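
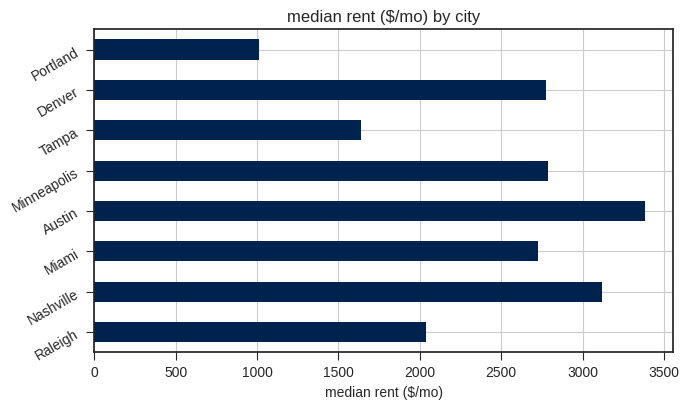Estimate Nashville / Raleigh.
≈ 1.5×

Nashville ≈ 3000, Raleigh ≈ 2000; 3000/2000 ≈ 1.5.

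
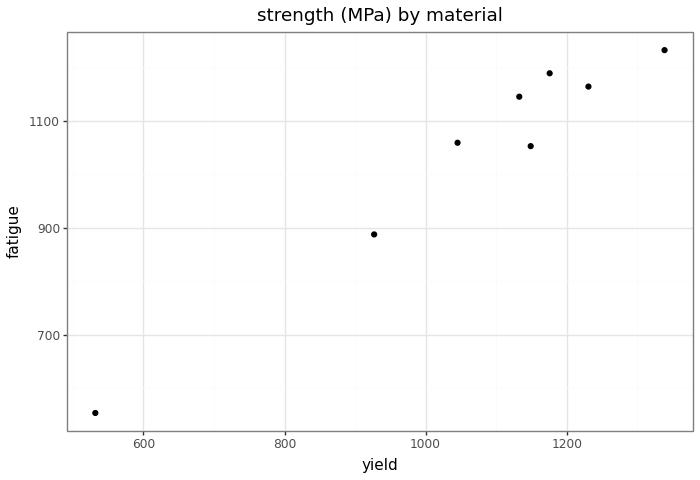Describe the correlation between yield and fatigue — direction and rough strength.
Points are positively correlated; strong (|r| ≈ 1.0).

positive, strong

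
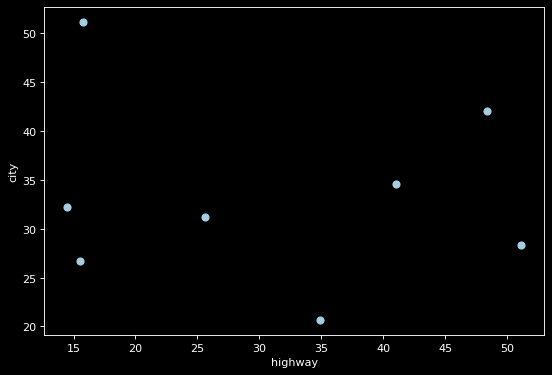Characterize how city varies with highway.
Points are roughly uncorrelated; weak (|r| ≈ 0.1).

no clear correlation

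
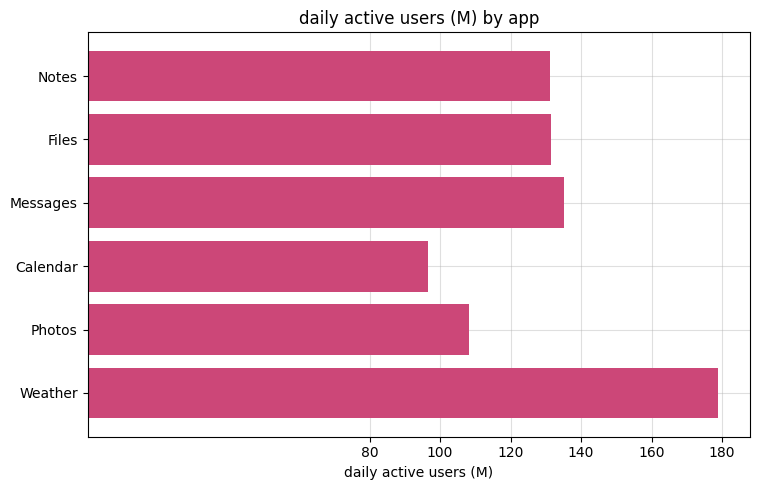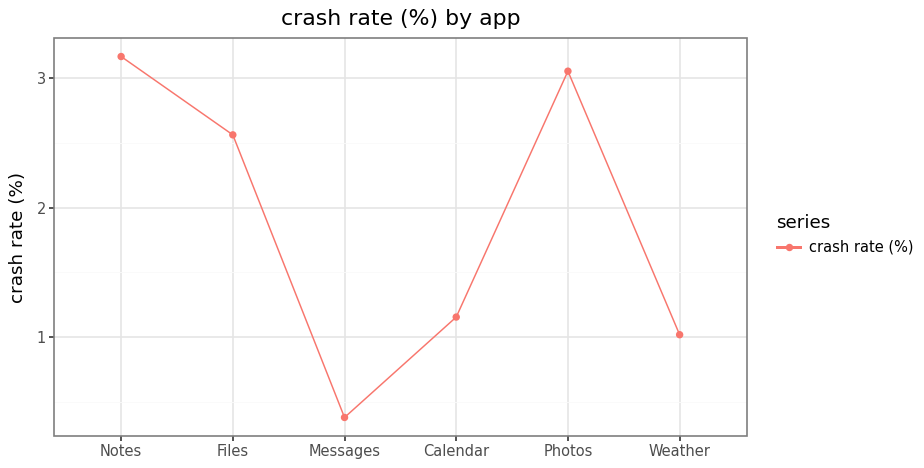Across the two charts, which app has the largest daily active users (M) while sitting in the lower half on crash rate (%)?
Chart 2 median crash rate (%) ≈ 2; below-median apps: Messages, Calendar, Weather. Among those, Weather has the highest daily active users (M) (≈ 180).

Weather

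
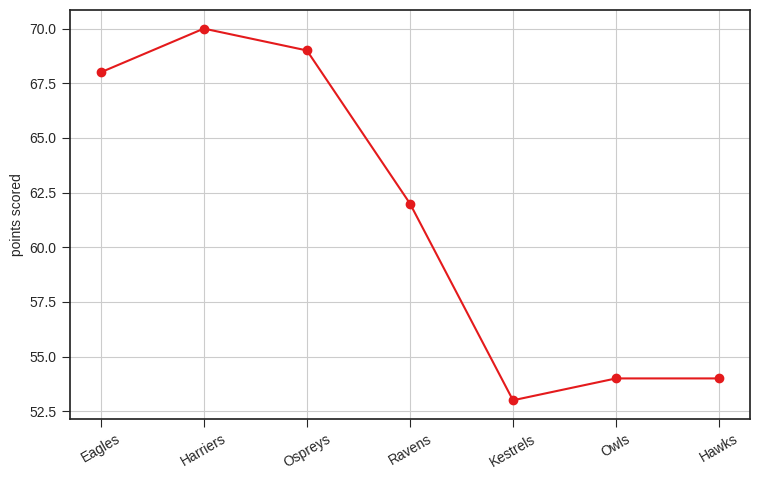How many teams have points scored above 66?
3

Above 66: Eagles, Harriers, Ospreys.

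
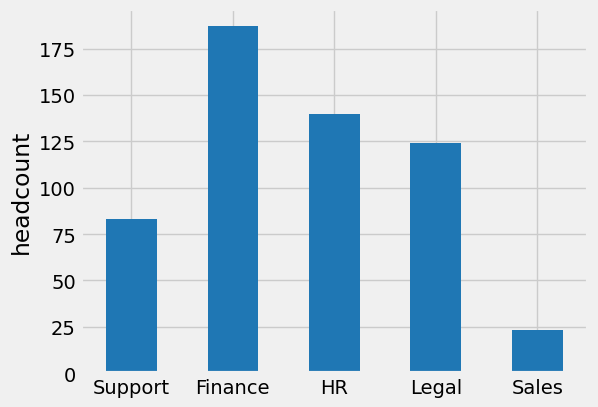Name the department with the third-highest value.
Top 4: Finance ≈ 180, HR ≈ 140, Legal ≈ 120, Support ≈ 80.

Legal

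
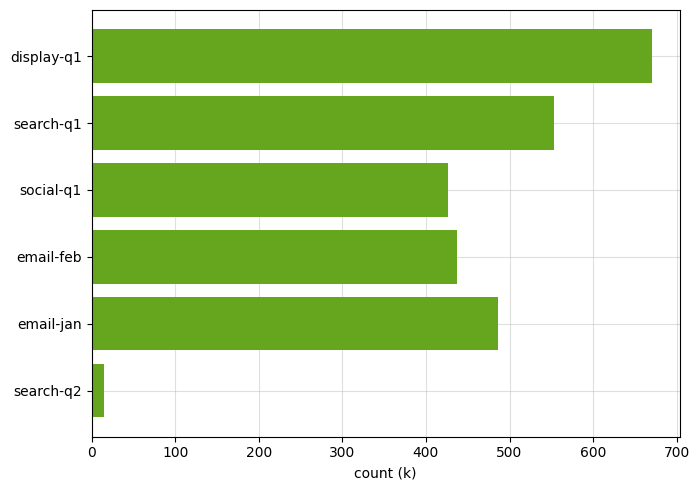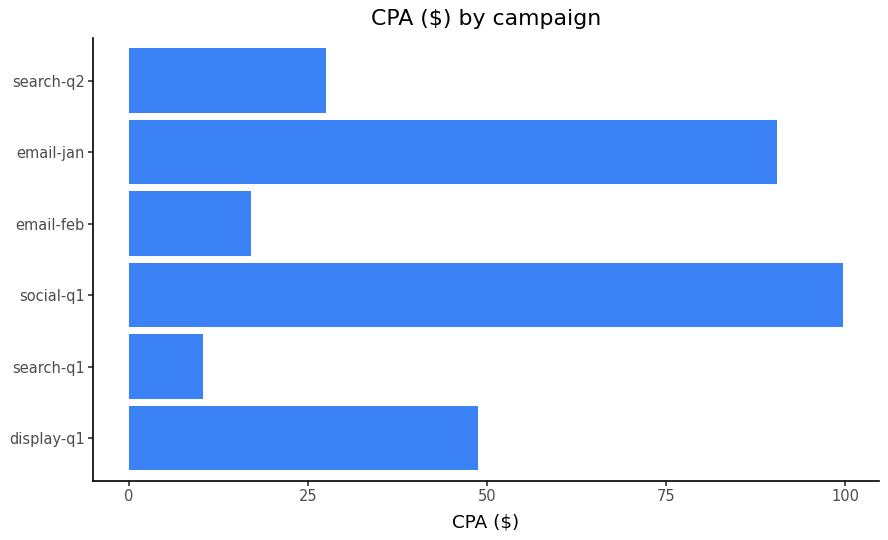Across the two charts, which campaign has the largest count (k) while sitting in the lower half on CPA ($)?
Chart 2 median CPA ($) ≈ 40; below-median campaigns: search-q1, email-feb, search-q2. Among those, search-q1 has the highest count (k) (≈ 600).

search-q1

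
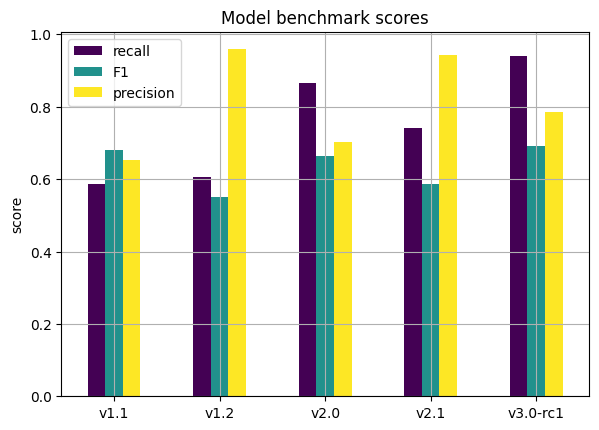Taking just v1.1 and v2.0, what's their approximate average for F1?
(0.7 + 0.7) / 2 ≈ 0.7.

≈ 0.7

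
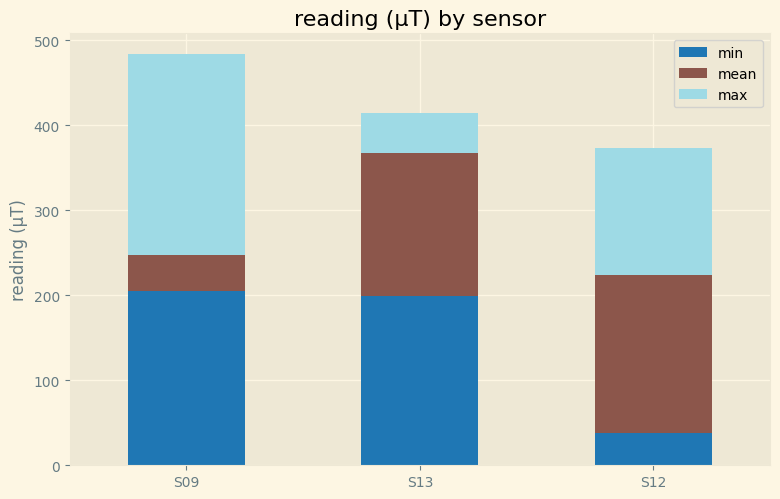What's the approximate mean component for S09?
mean top ≈ 250, bottom ≈ 200; segment ≈ 50.

≈ 50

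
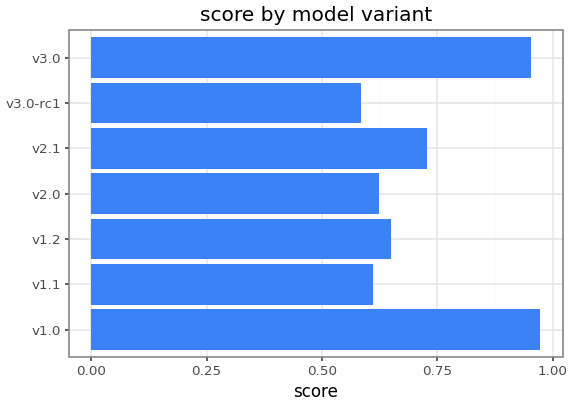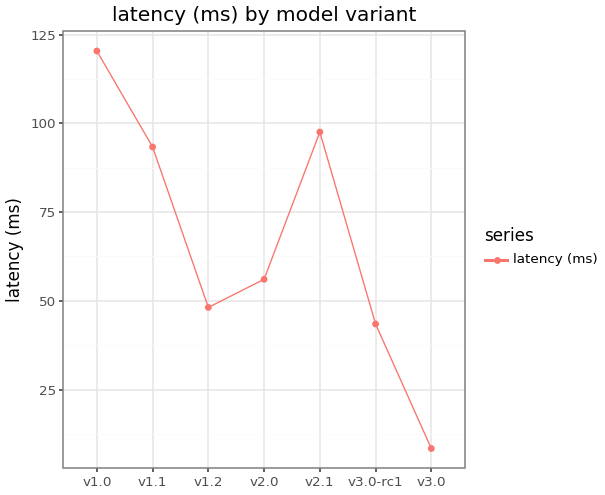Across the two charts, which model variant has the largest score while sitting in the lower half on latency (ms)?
v3.0

Chart 2 median latency (ms) ≈ 60; below-median model variants: v1.2, v3.0-rc1, v3.0. Among those, v3.0 has the highest score (≈ 1).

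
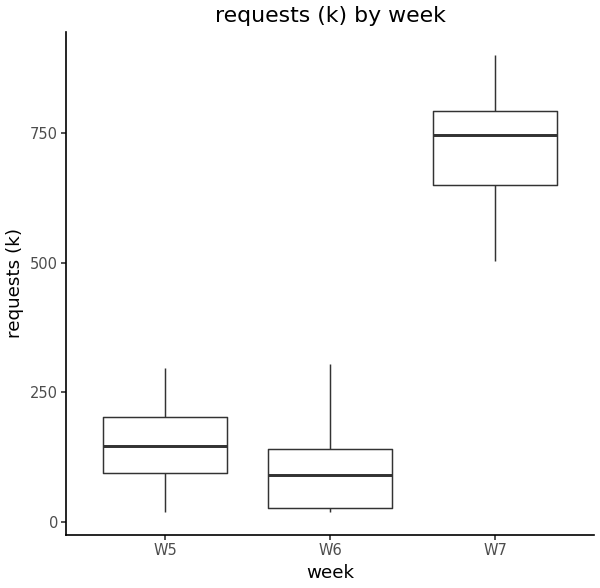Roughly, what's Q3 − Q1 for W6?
≈ 100

Q3 ≈ 100, Q1 ≈ 0; IQR ≈ 100.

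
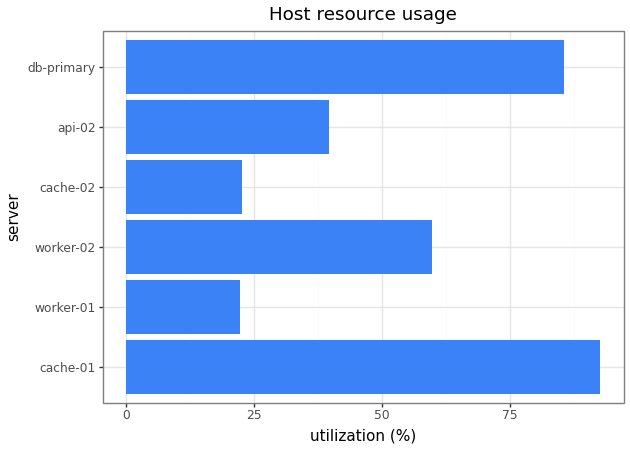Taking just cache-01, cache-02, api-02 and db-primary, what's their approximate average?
≈ 60

(90 + 20 + 40 + 90) / 4 ≈ 60.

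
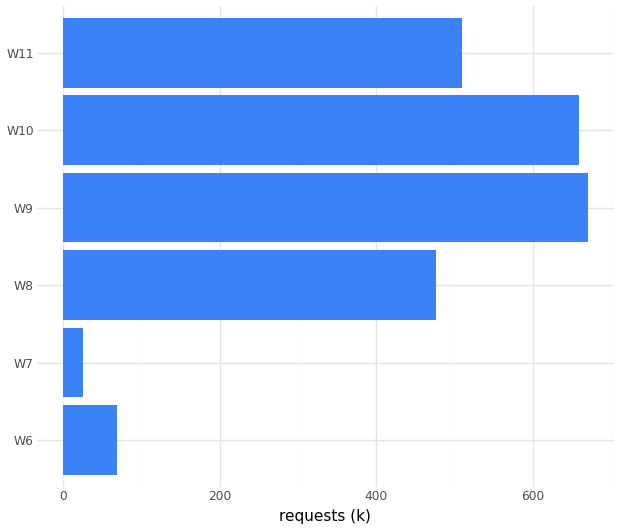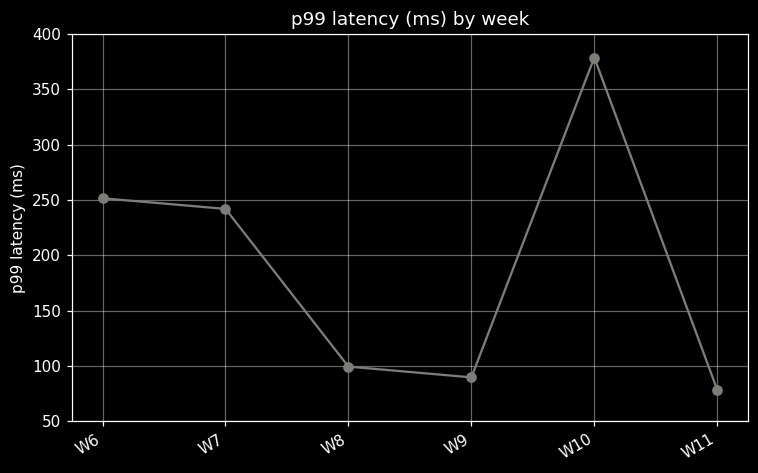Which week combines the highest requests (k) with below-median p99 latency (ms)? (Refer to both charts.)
Chart 2 median p99 latency (ms) ≈ 150; below-median weeks: W8, W9, W11. Among those, W9 has the highest requests (k) (≈ 700).

W9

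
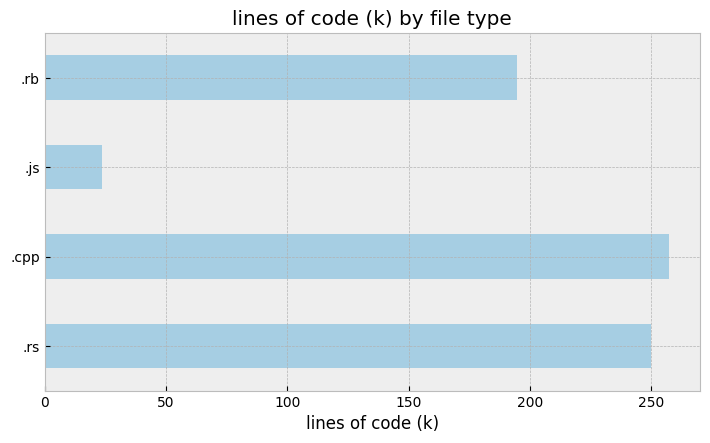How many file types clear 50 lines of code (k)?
3

Above 50: .rs, .cpp, .rb.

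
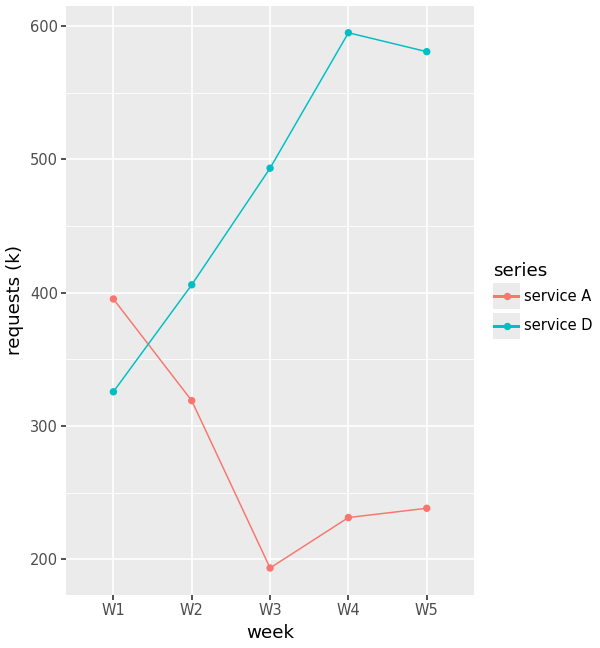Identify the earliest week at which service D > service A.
W1: service D ≈ 350 vs service A ≈ 400 (not yet); W2: service D ≈ 400 vs service A ≈ 300 (first crossover).

W2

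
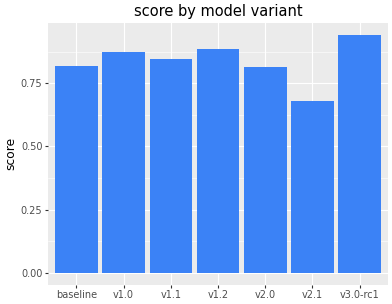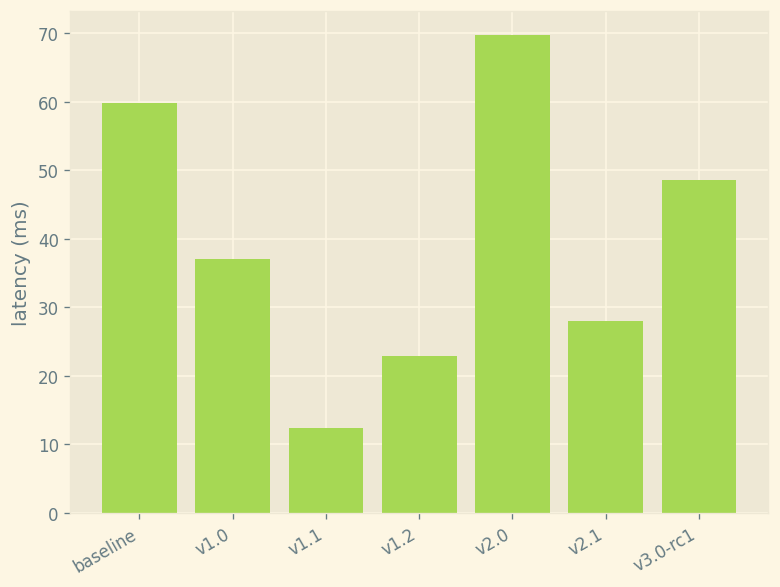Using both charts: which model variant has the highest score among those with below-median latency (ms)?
v1.2

Chart 2 median latency (ms) ≈ 40; below-median model variants: v1.1, v1.2, v2.1. Among those, v1.2 has the highest score (≈ 0.9).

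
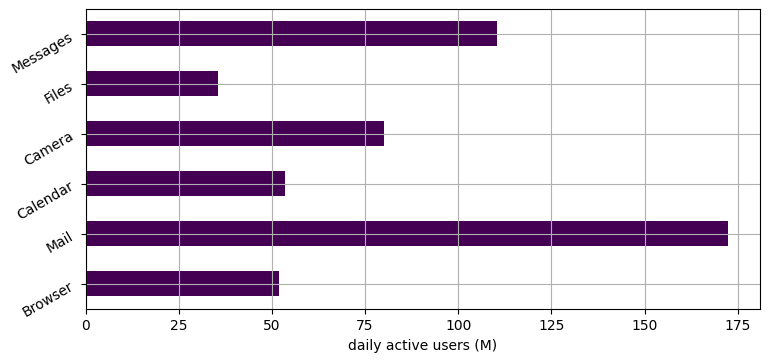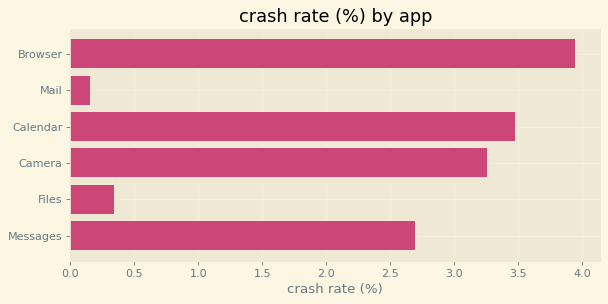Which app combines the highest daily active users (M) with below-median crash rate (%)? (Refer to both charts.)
Mail

Chart 2 median crash rate (%) ≈ 3; below-median apps: Mail, Files, Messages. Among those, Mail has the highest daily active users (M) (≈ 180).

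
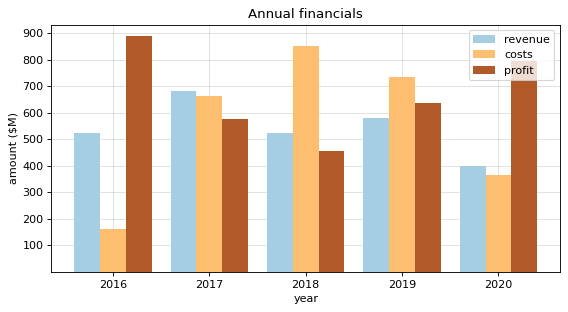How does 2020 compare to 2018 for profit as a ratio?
2020 ≈ 800, 2018 ≈ 500; 800/500 ≈ 1.6.

≈ 1.6×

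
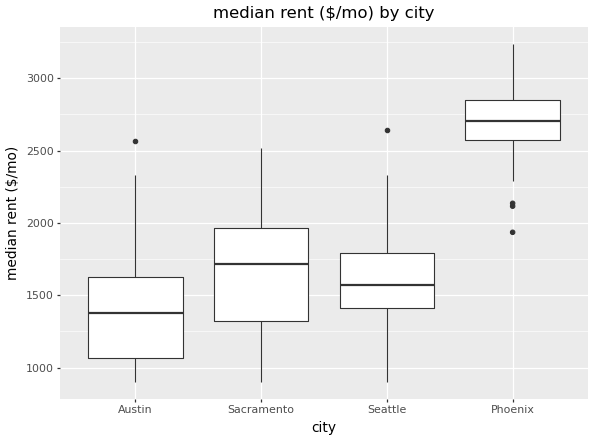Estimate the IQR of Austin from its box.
≈ 600

Q3 ≈ 1600, Q1 ≈ 1000; IQR ≈ 600.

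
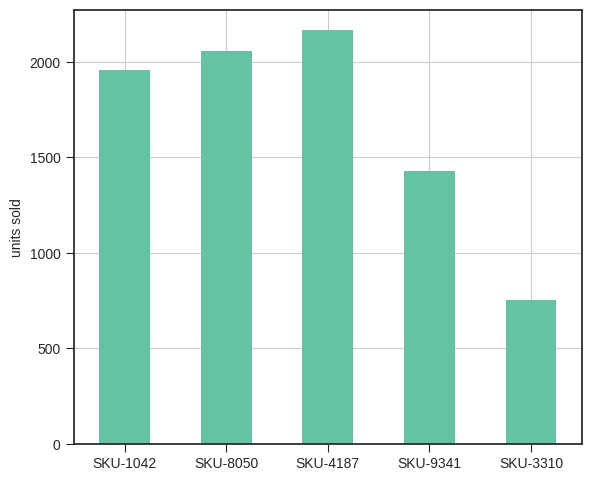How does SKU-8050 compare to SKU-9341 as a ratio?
≈ 1.43×

SKU-8050 ≈ 2000, SKU-9341 ≈ 1400; 2000/1400 ≈ 1.43.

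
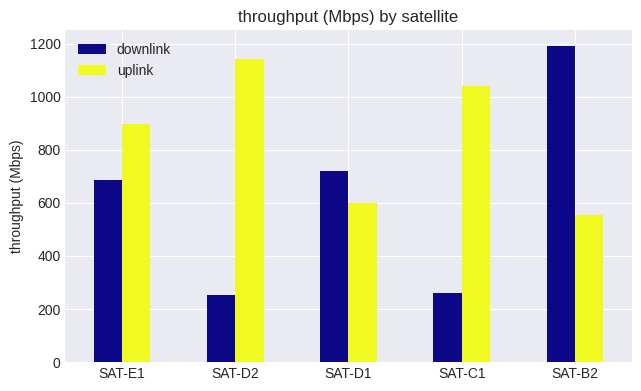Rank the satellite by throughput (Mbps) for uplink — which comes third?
SAT-E1

Top 4 for uplink: SAT-D2 ≈ 1100, SAT-C1 ≈ 1000, SAT-E1 ≈ 900, SAT-D1 ≈ 600.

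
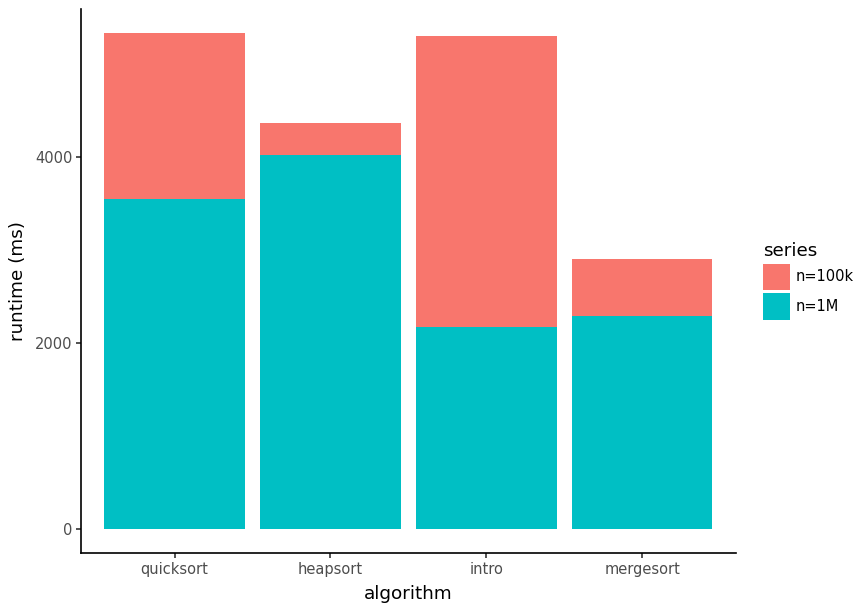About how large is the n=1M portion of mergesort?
n=1M top ≈ 2500, bottom ≈ 0; segment ≈ 2500.

≈ 2500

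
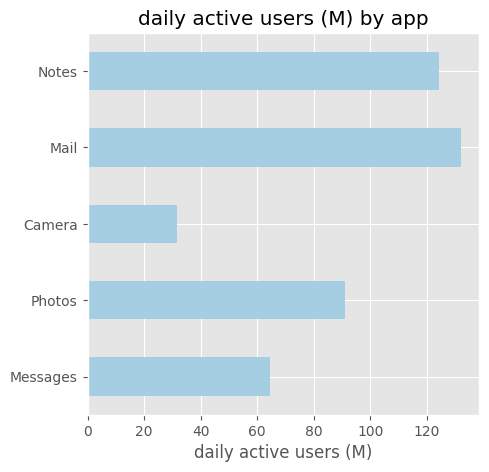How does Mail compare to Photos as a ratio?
Mail ≈ 140, Photos ≈ 100; 140/100 ≈ 1.4.

≈ 1.4×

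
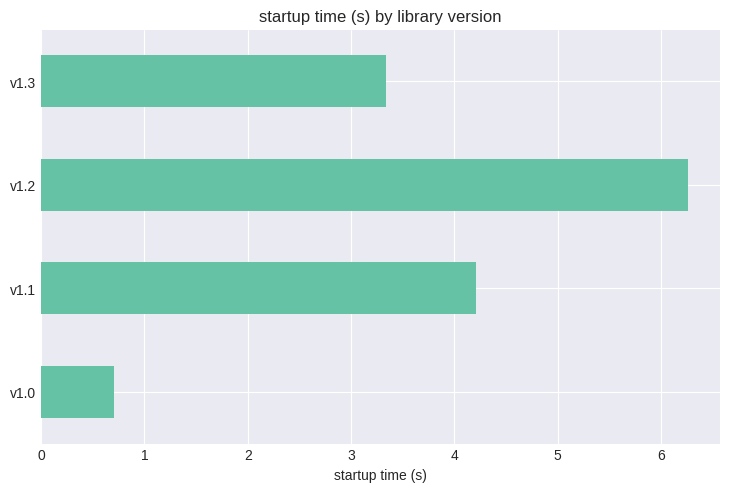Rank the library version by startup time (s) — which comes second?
v1.1

Top 3: v1.2 ≈ 6, v1.1 ≈ 4, v1.3 ≈ 3.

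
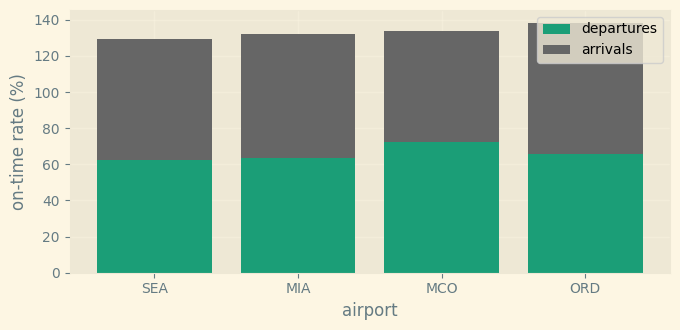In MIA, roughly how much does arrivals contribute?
≈ 80

arrivals top ≈ 140, bottom ≈ 60; segment ≈ 80.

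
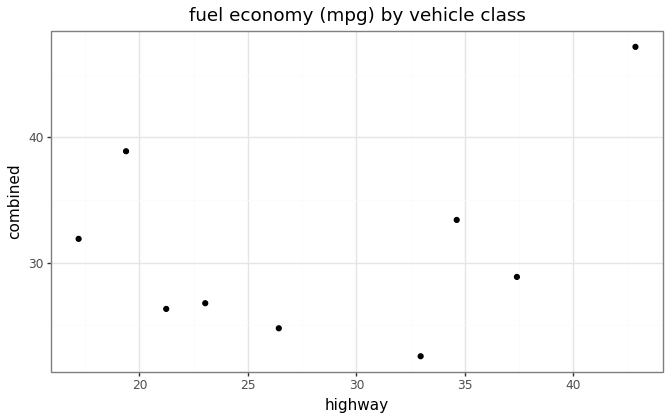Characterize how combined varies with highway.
Points are positively correlated; weak (|r| ≈ 0.3).

positive, weak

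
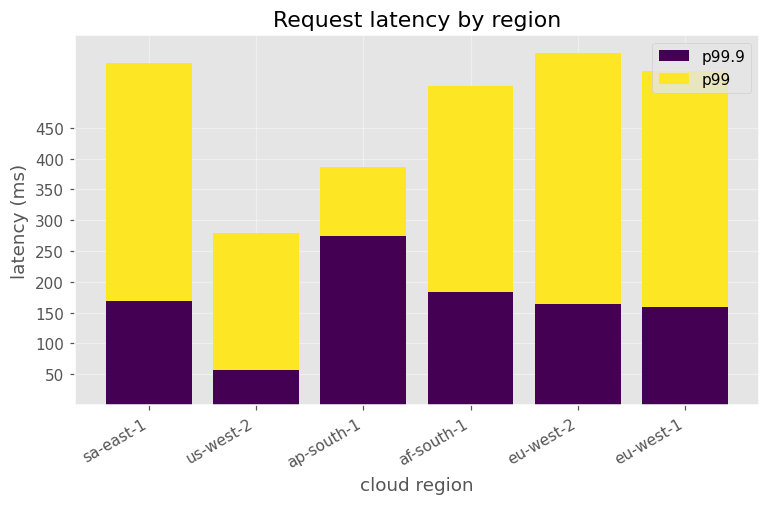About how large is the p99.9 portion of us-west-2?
p99.9 top ≈ 50, bottom ≈ 0; segment ≈ 50.

≈ 50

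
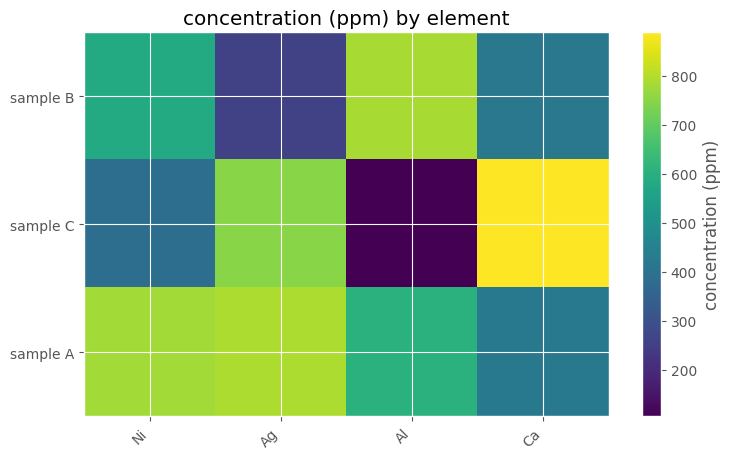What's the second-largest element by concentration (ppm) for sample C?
Ag

Top 3 for sample C: Ca ≈ 900, Ag ≈ 700, Ni ≈ 400.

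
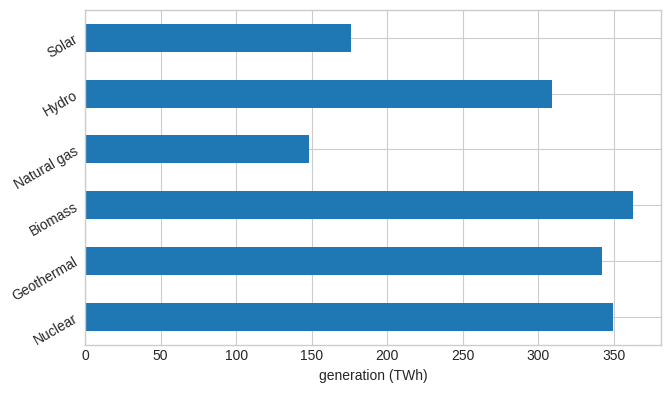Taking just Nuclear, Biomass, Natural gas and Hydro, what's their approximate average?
(350 + 350 + 150 + 300) / 4 ≈ 288.

≈ 288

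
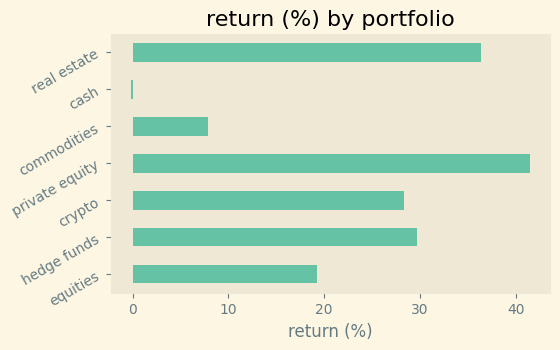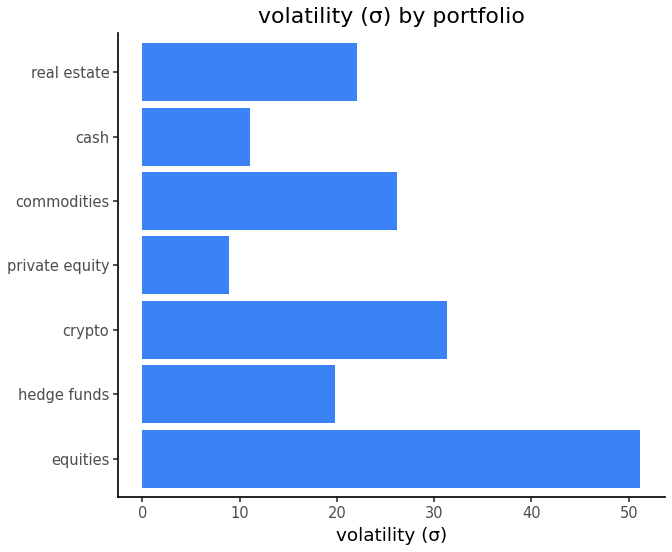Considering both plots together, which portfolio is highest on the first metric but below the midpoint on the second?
private equity

Chart 2 median volatility (σ) ≈ 20; below-median portfolios: hedge funds, private equity, cash. Among those, private equity has the highest return (%) (≈ 40).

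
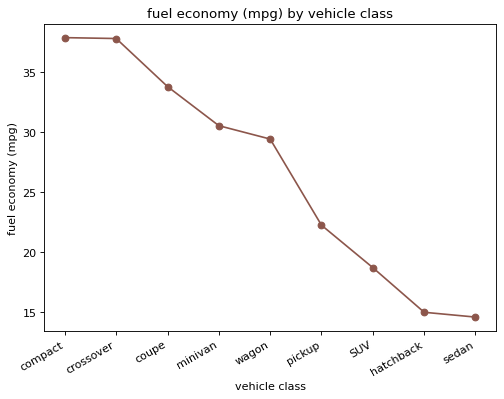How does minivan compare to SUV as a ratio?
minivan ≈ 30, SUV ≈ 18; 30/18 ≈ 1.67.

≈ 1.67×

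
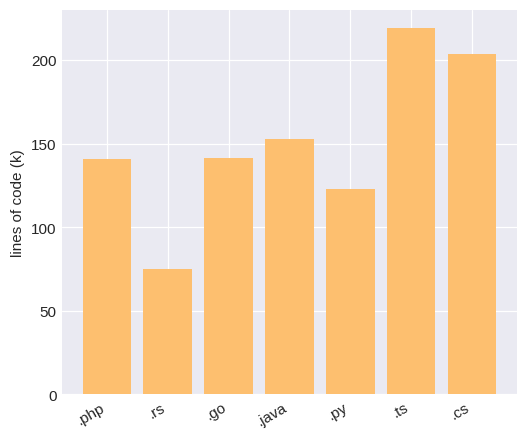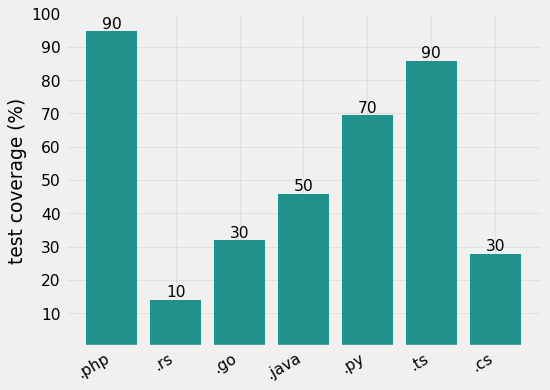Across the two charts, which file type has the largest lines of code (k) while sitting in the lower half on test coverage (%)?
Chart 2 median test coverage (%) ≈ 50; below-median file types: .rs, .go, .cs. Among those, .cs has the highest lines of code (k) (≈ 200).

.cs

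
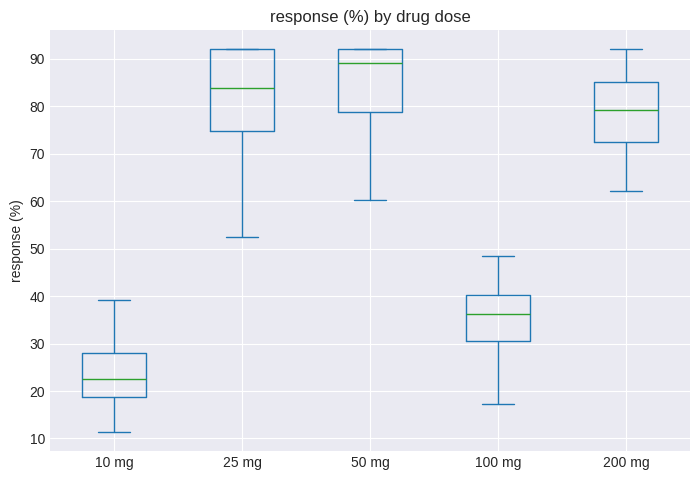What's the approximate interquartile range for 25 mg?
≈ 15

Q3 ≈ 90, Q1 ≈ 75; IQR ≈ 15.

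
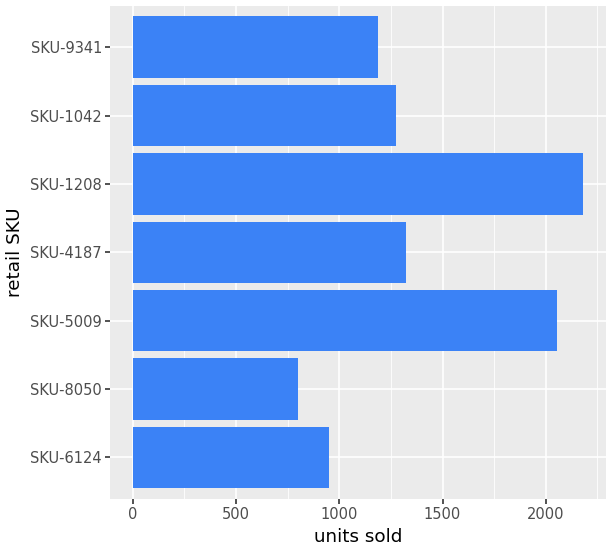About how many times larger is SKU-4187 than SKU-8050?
SKU-4187 ≈ 1400, SKU-8050 ≈ 800; 1400/800 ≈ 1.75.

≈ 1.75×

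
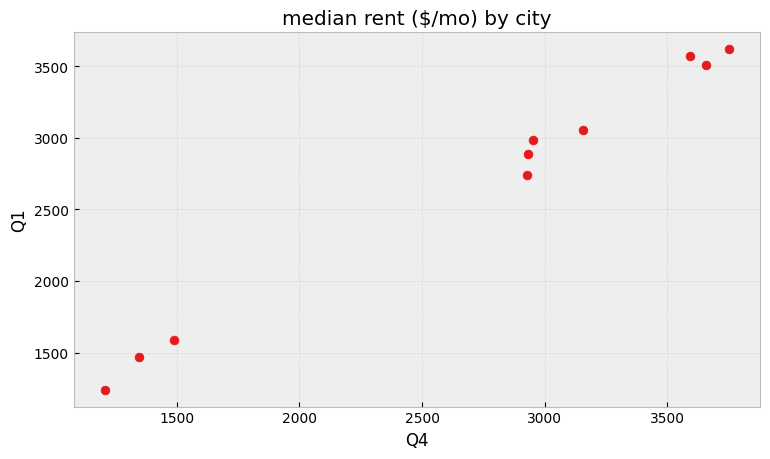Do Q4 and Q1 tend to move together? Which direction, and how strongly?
Points are positively correlated; strong (|r| ≈ 1.0).

positive, strong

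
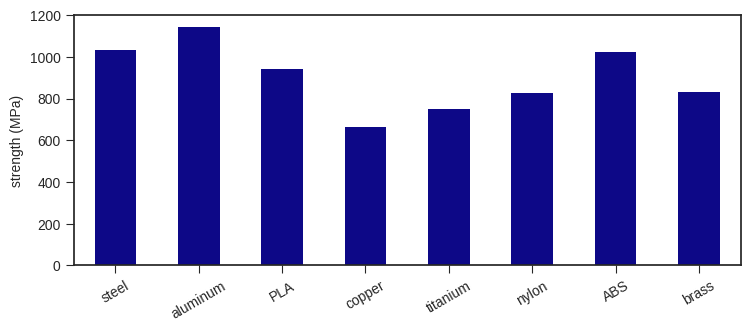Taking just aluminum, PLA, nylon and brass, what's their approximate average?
(1100 + 900 + 800 + 800) / 4 ≈ 900.

≈ 900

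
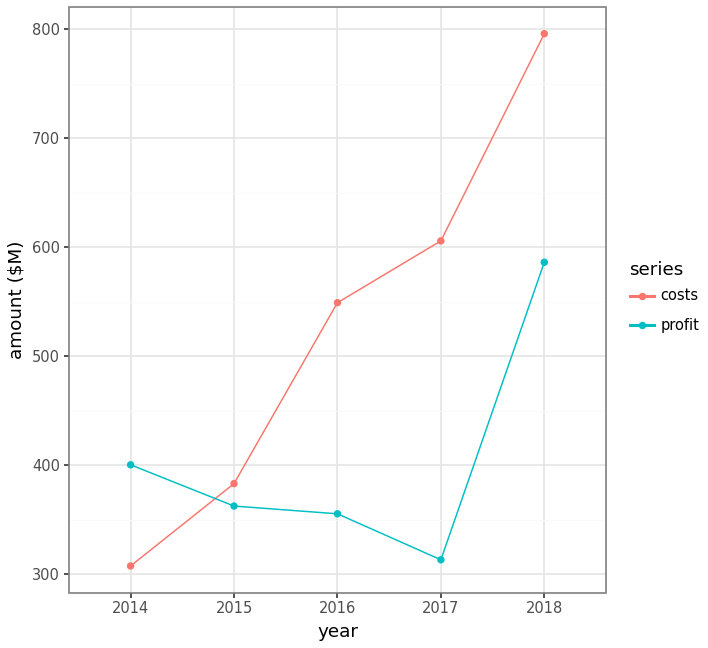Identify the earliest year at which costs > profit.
2015

2014: costs ≈ 300 vs profit ≈ 400 (not yet); 2015: costs ≈ 400 vs profit ≈ 350 (first crossover).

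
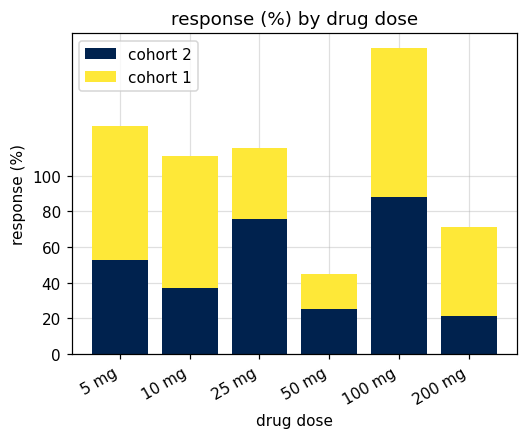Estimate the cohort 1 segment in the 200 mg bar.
cohort 1 top ≈ 80, bottom ≈ 20; segment ≈ 60.

≈ 60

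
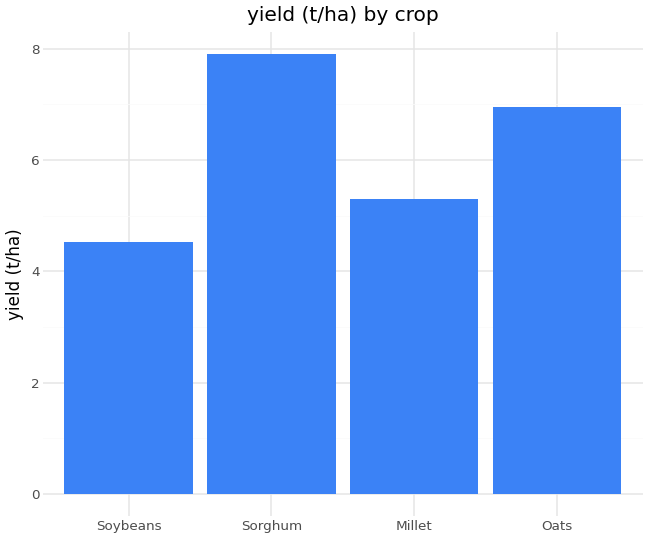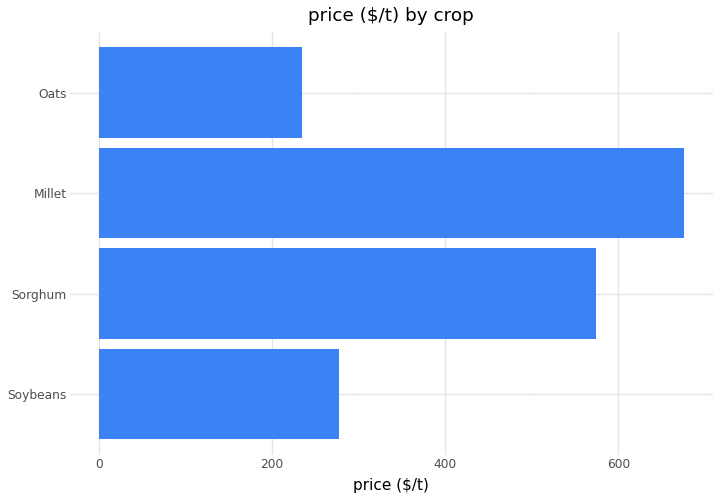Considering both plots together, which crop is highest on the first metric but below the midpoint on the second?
Chart 2 median price ($/t) ≈ 400; below-median crops: Soybeans, Oats. Among those, Oats has the highest yield (t/ha) (≈ 7).

Oats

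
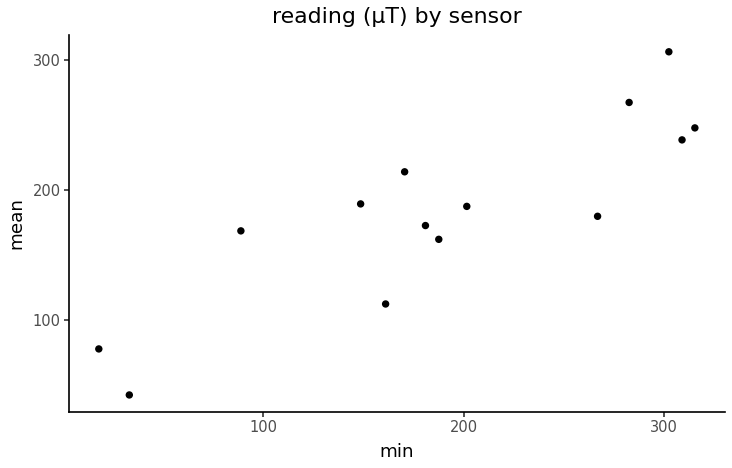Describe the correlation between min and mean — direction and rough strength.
positive, strong

Points are positively correlated; strong (|r| ≈ 0.9).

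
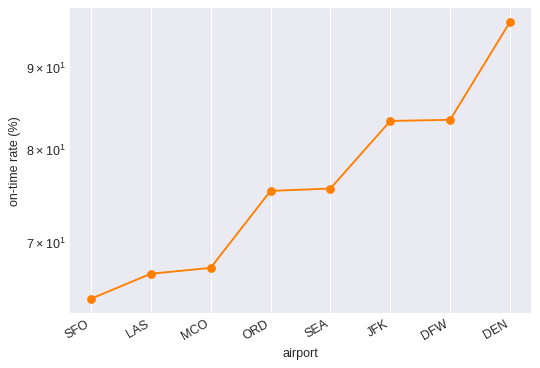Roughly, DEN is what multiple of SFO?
DEN ≈ 95, SFO ≈ 65; 95/65 ≈ 1.46.

≈ 1.46×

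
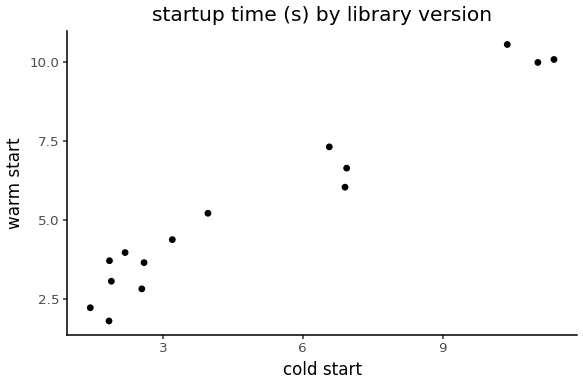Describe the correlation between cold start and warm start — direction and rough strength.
Points are positively correlated; strong (|r| ≈ 1.0).

positive, strong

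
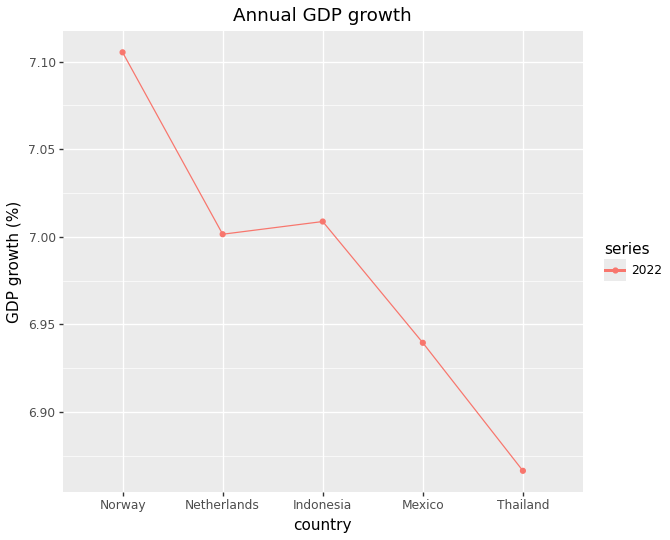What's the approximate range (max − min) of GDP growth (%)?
≈ 0.24

Max Norway ≈ 7.10, min Thailand ≈ 6.86; range ≈ 0.24.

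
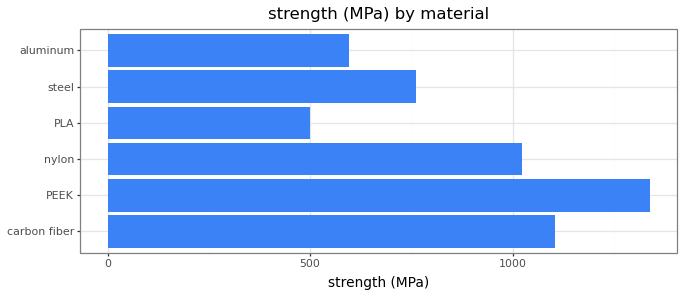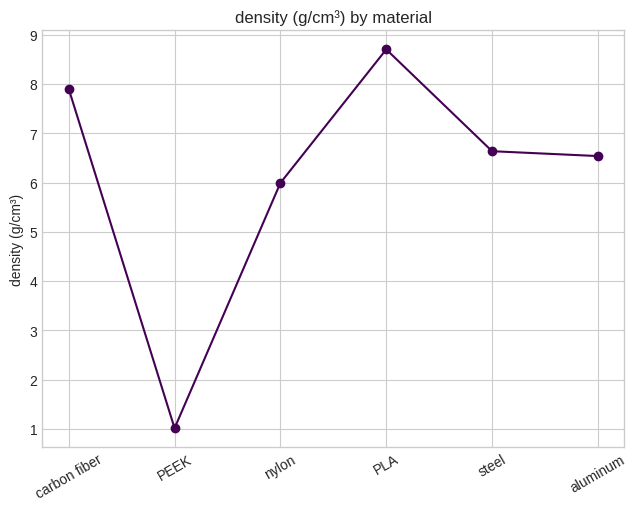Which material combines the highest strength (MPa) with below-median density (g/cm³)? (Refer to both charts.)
Chart 2 median density (g/cm³) ≈ 7; below-median materials: PEEK, nylon, aluminum. Among those, PEEK has the highest strength (MPa) (≈ 1400).

PEEK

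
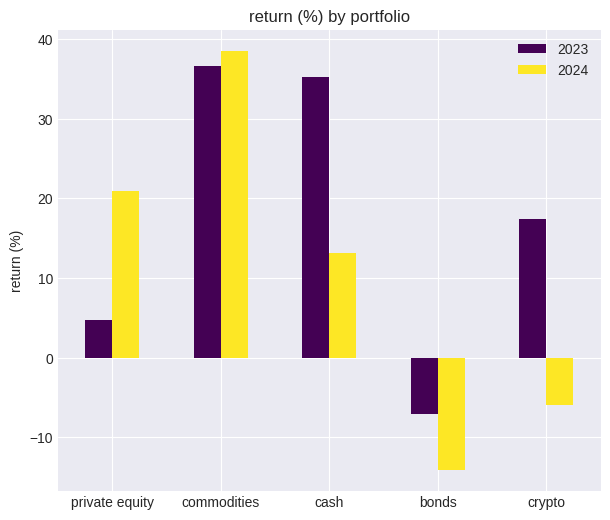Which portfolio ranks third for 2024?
Top 4 for 2024: commodities ≈ 40, private equity ≈ 20, cash ≈ 15, crypto ≈ -5.

cash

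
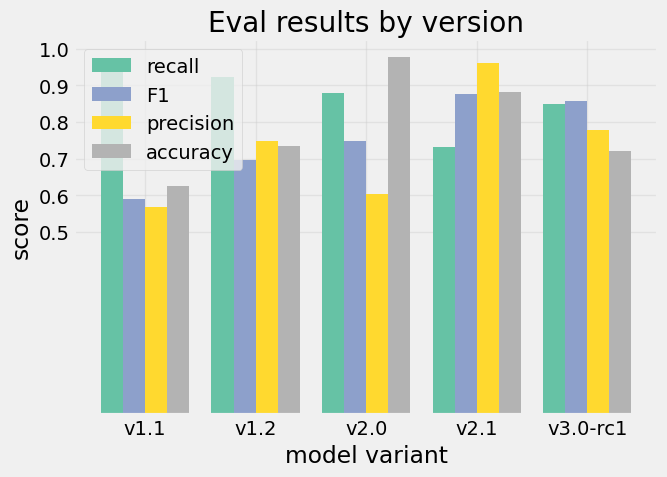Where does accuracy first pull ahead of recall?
v1.2: accuracy ≈ 0.7 vs recall ≈ 0.9 (not yet); v2.0: accuracy ≈ 1.0 vs recall ≈ 0.9 (first crossover).

v2.0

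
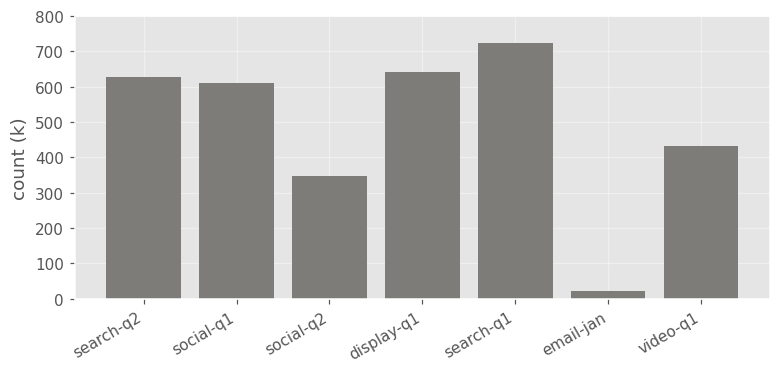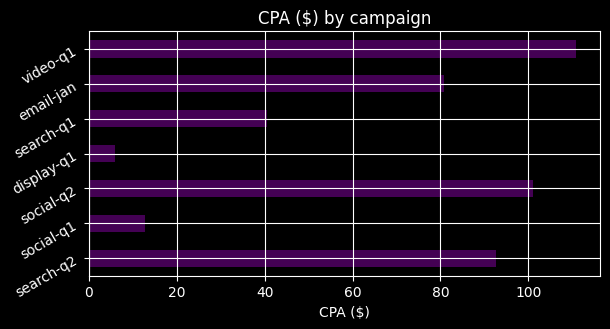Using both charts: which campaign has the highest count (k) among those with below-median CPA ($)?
Chart 2 median CPA ($) ≈ 80; below-median campaigns: social-q1, display-q1, search-q1. Among those, search-q1 has the highest count (k) (≈ 700).

search-q1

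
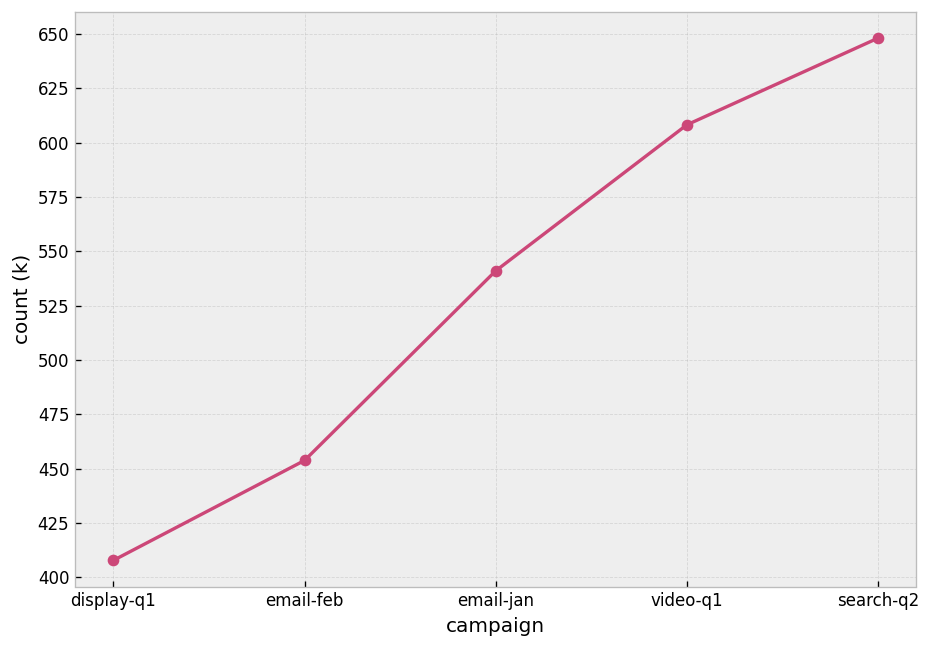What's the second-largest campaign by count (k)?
video-q1

Top 3: search-q2 ≈ 650, video-q1 ≈ 600, email-jan ≈ 550.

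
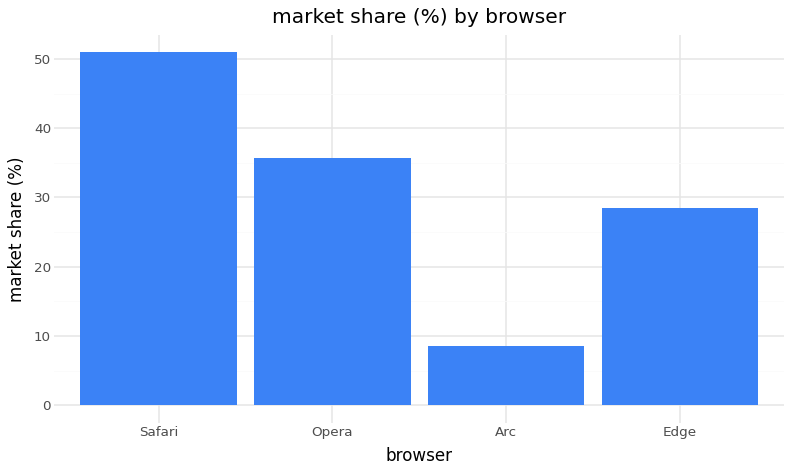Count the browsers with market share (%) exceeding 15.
3

Above 15: Safari, Opera, Edge.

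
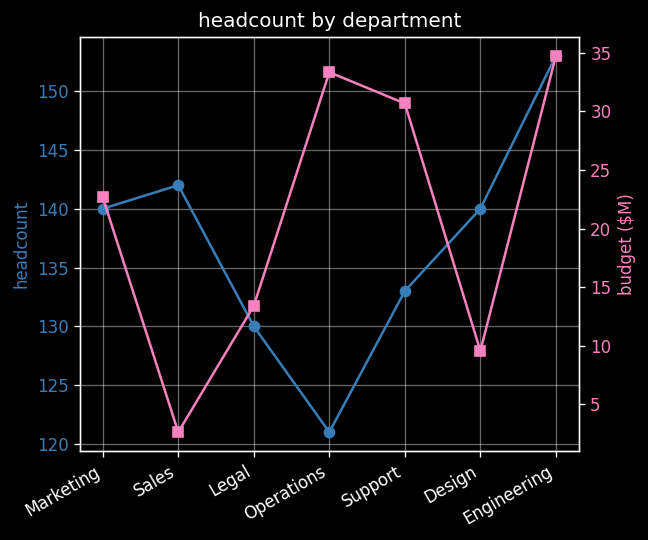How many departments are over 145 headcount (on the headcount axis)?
1

Above 145: Engineering.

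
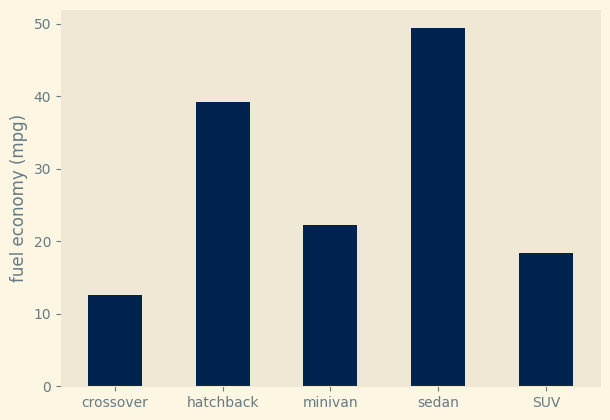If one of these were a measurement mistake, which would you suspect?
sedan ≈ 50; the rest sit between ≈ 15 and ≈ 40.

sedan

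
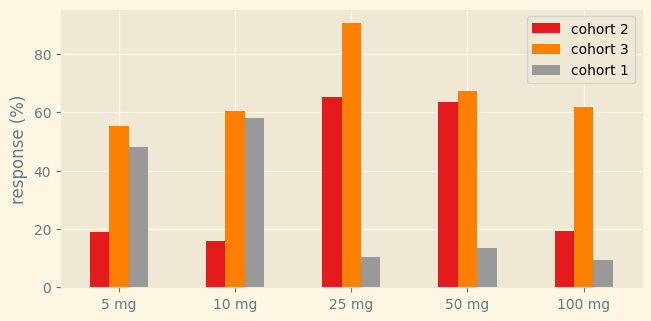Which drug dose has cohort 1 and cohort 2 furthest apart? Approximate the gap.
25 mg, ≈ 60 %

25 mg: cohort 1 ≈ 10, cohort 2 ≈ 70 → gap ≈ 60. Next-largest (50 mg) is only ≈ 50.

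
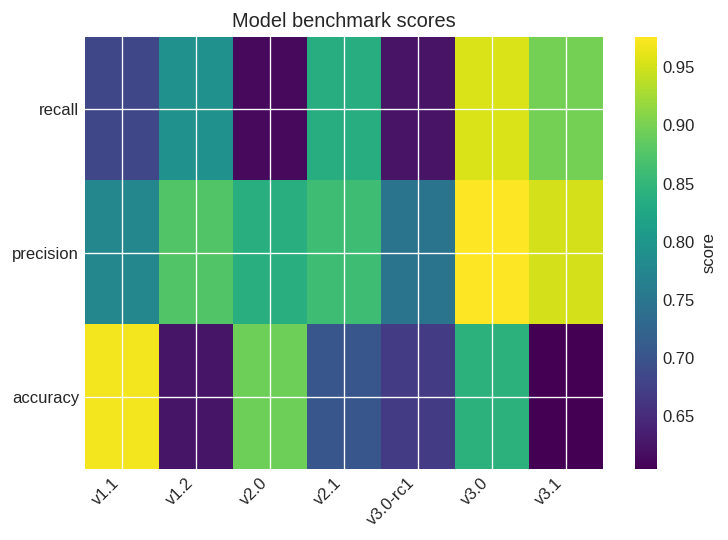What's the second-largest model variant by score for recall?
Top 3 for recall: v3.0 ≈ 0.95, v3.1 ≈ 0.90, v2.1 ≈ 0.85.

v3.1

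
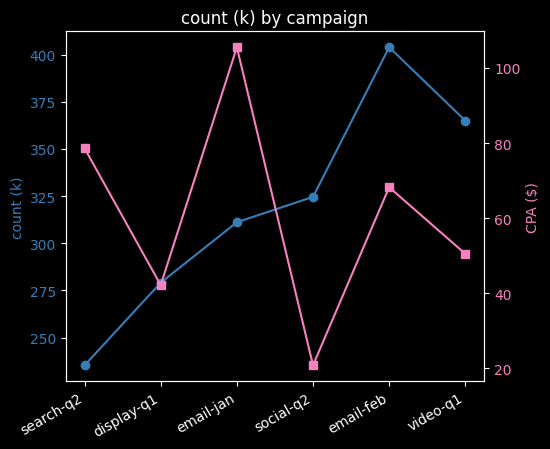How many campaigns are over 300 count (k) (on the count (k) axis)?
4

Above 300: email-jan, social-q2, email-feb, video-q1.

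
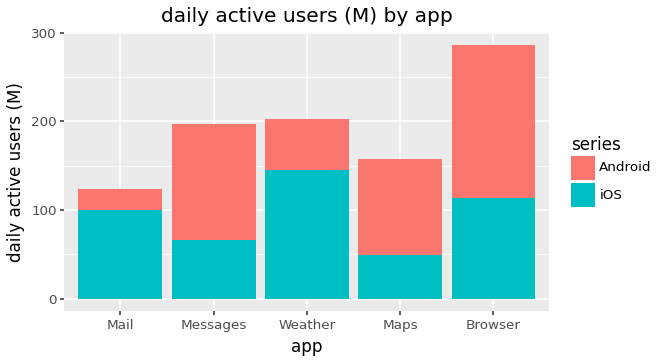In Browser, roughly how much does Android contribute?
Android top ≈ 275, bottom ≈ 125; segment ≈ 150.

≈ 150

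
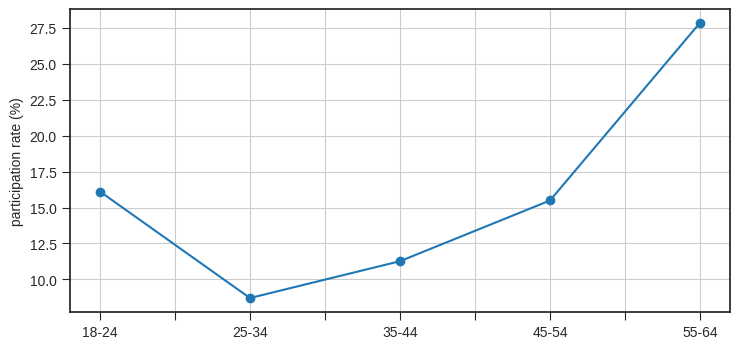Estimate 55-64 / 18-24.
55-64 ≈ 28, 18-24 ≈ 16; 28/16 ≈ 1.75.

≈ 1.75×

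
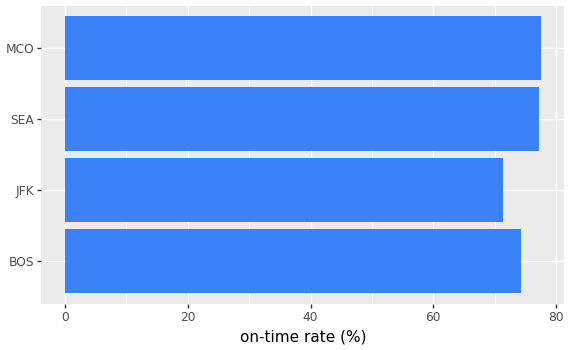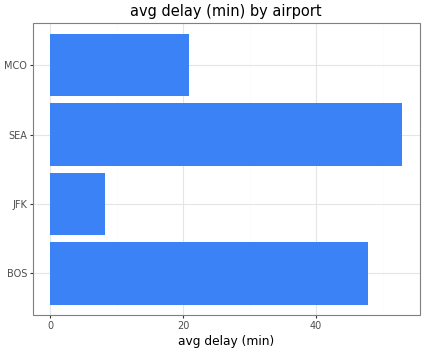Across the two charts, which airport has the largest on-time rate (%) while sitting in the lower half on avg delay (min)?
MCO

Chart 2 median avg delay (min) ≈ 35; below-median airports: JFK, MCO. Among those, MCO has the highest on-time rate (%) (≈ 80).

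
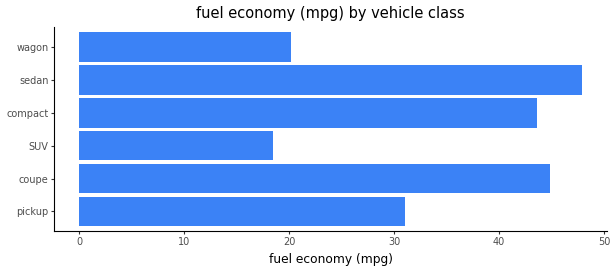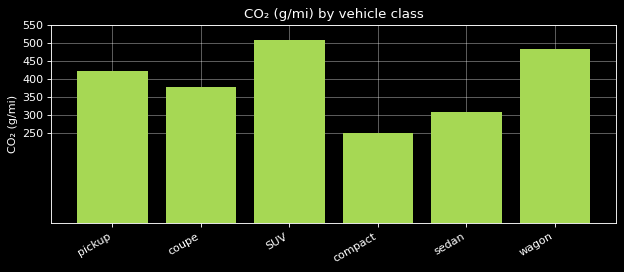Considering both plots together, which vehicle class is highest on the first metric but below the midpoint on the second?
Chart 2 median CO₂ (g/mi) ≈ 400; below-median vehicle classes: coupe, compact, sedan. Among those, sedan has the highest fuel economy (mpg) (≈ 50).

sedan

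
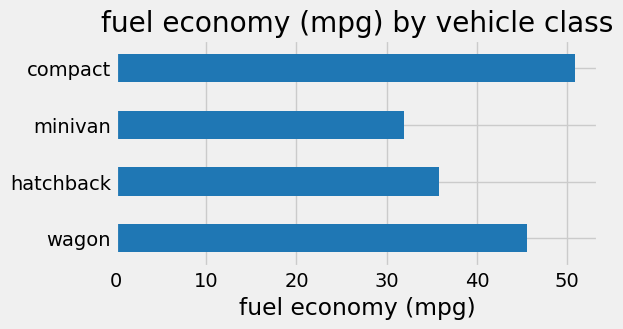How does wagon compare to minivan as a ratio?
wagon ≈ 45, minivan ≈ 30; 45/30 ≈ 1.5.

≈ 1.5×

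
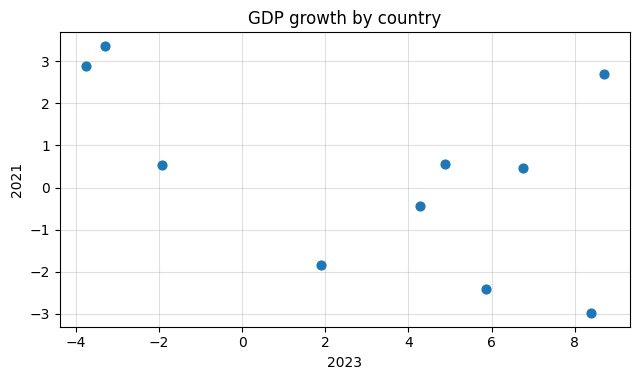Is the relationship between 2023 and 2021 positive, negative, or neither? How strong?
Points are negatively correlated; moderate (|r| ≈ 0.5).

negative, moderate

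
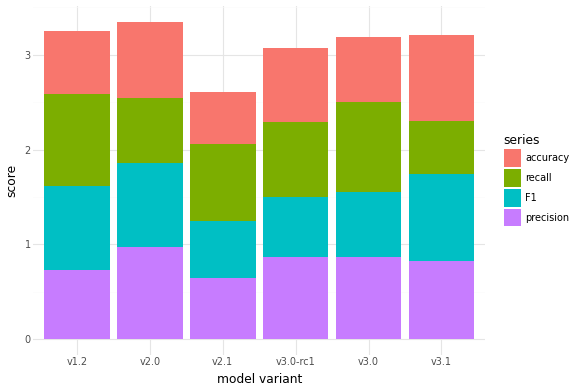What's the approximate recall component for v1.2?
recall top ≈ 2.5, bottom ≈ 1.5; segment ≈ 1.0.

≈ 1.0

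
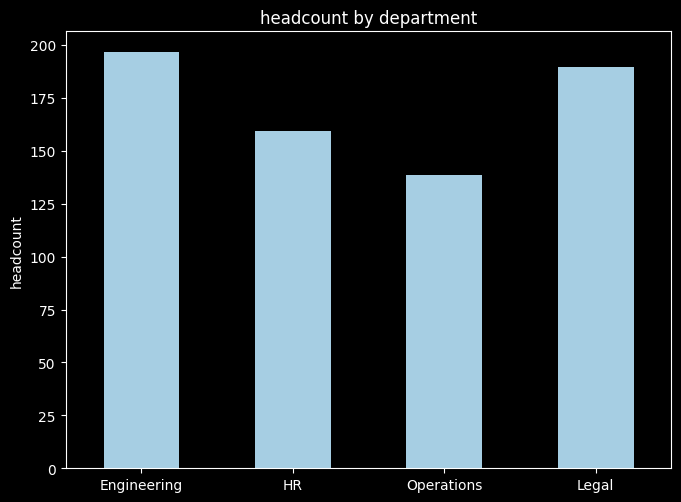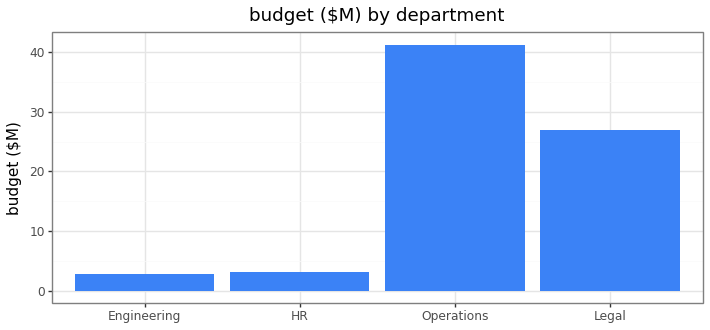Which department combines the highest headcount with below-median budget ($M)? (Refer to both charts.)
Chart 2 median budget ($M) ≈ 15; below-median departments: Engineering, HR. Among those, Engineering has the highest headcount (≈ 200).

Engineering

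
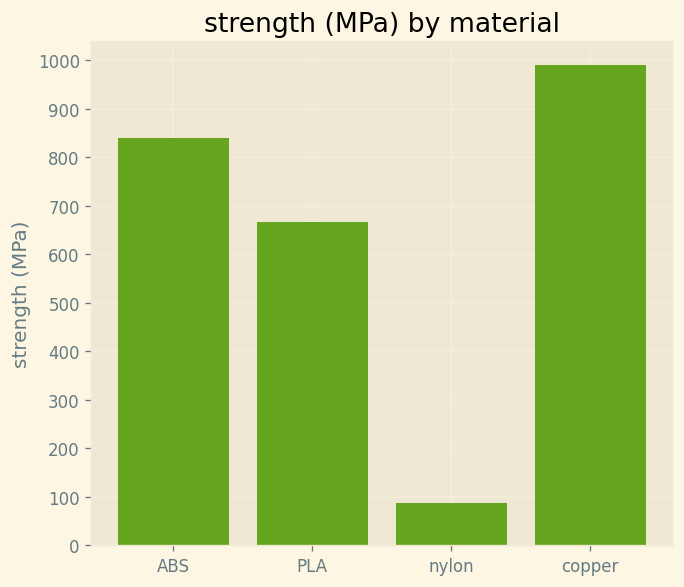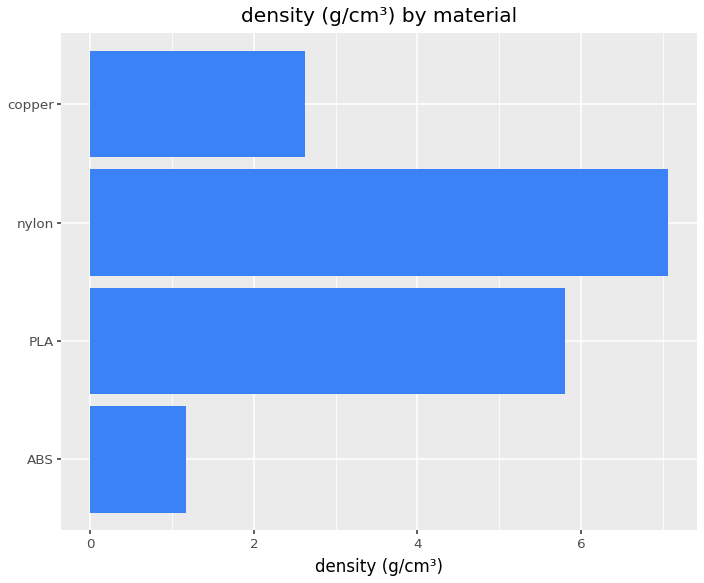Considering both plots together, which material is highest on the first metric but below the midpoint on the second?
copper

Chart 2 median density (g/cm³) ≈ 4; below-median materials: ABS, copper. Among those, copper has the highest strength (MPa) (≈ 1000).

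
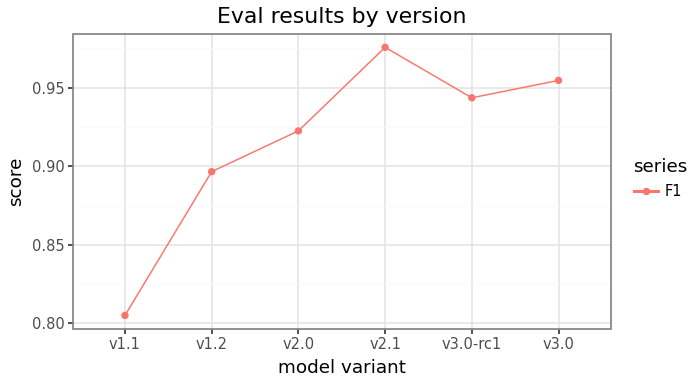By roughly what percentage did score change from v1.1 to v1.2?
v1.1 ≈ 0.80, v1.2 ≈ 0.90; (0.90 − 0.80) / 0.80 ≈ +12.5%.

≈ +12.5%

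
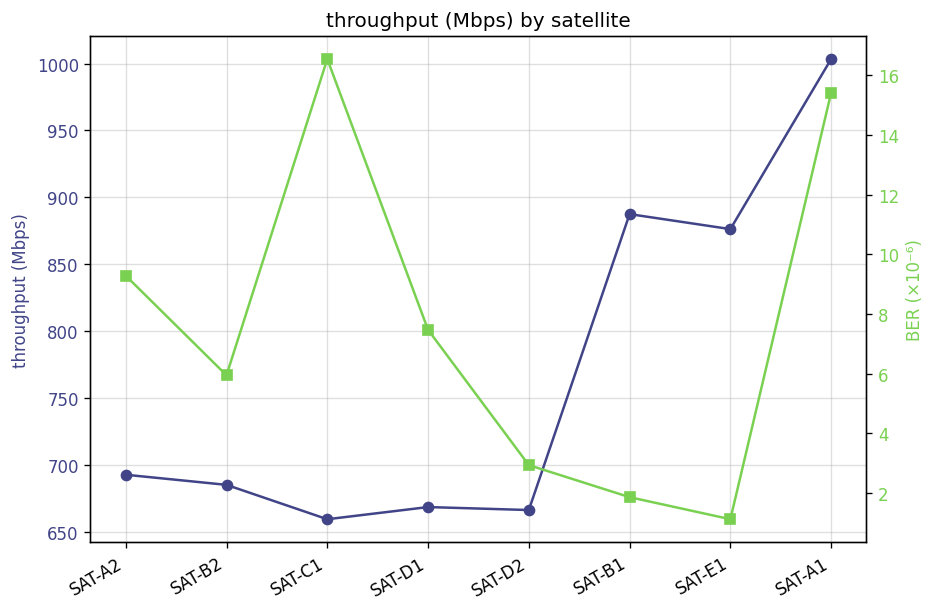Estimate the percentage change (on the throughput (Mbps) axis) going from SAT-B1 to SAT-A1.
≈ +11.1%

SAT-B1 ≈ 900, SAT-A1 ≈ 1000; (1000 − 900) / 900 ≈ +11.1%.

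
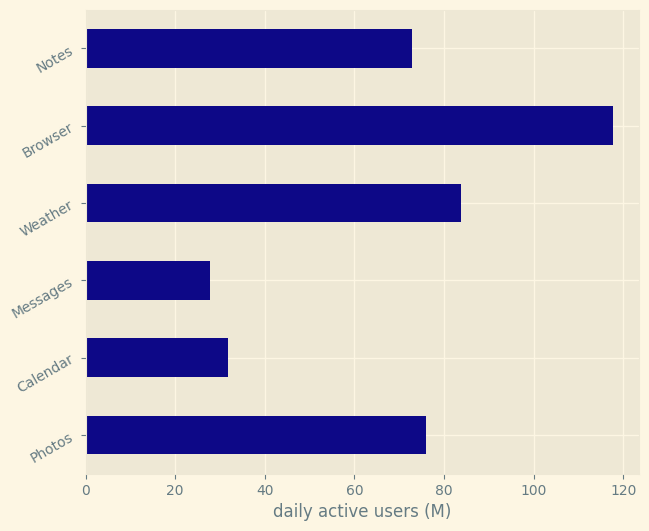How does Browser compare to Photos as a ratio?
Browser ≈ 120, Photos ≈ 80; 120/80 ≈ 1.5.

≈ 1.5×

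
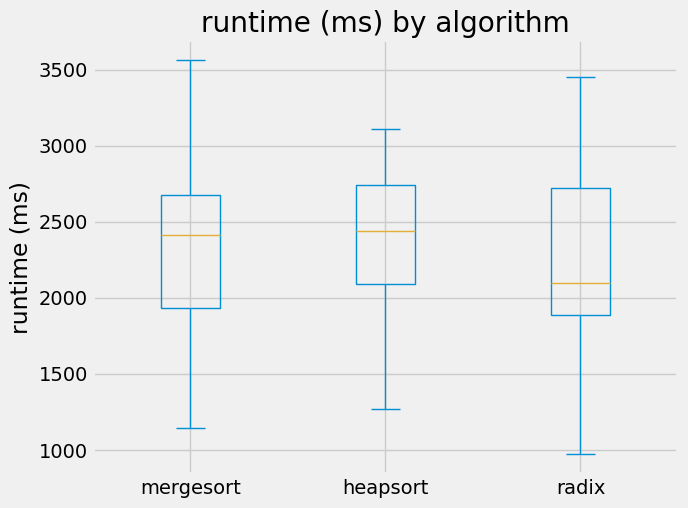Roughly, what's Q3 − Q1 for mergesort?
Q3 ≈ 2670, Q1 ≈ 1930; IQR ≈ 740.

≈ 740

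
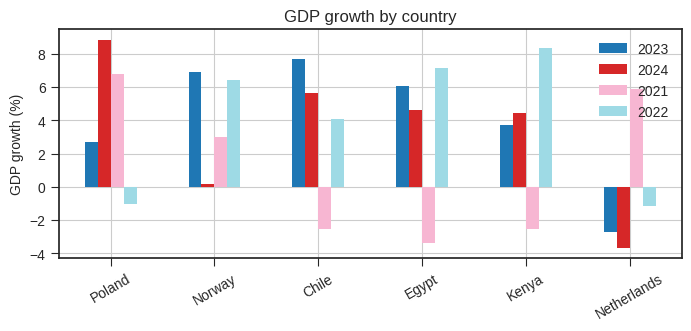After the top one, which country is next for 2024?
Chile

Top 3 for 2024: Poland ≈ 8, Chile ≈ 6, Egypt ≈ 4.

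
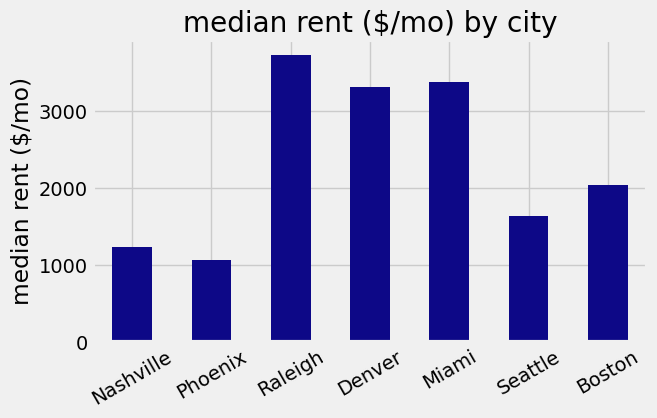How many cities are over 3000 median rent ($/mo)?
Above 3000: Raleigh, Denver, Miami.

3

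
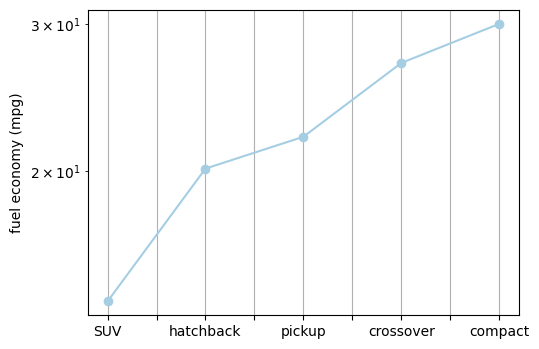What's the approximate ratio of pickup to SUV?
pickup ≈ 22, SUV ≈ 14; 22/14 ≈ 1.57.

≈ 1.57×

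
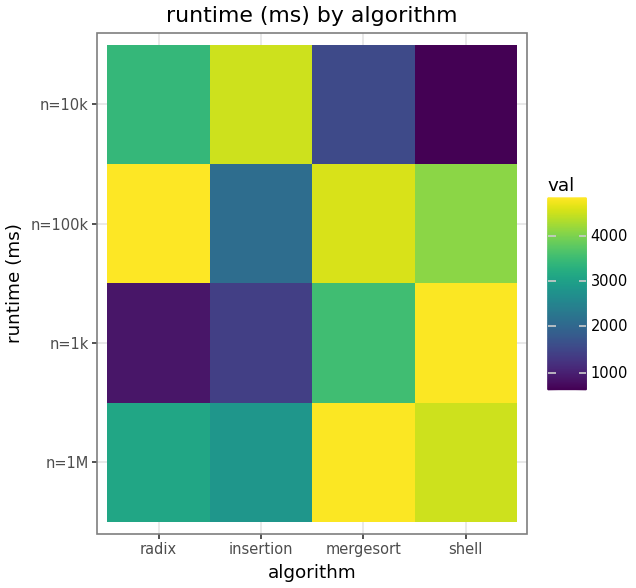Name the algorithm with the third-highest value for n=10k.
Top 4 for n=10k: insertion ≈ 4500, radix ≈ 3500, mergesort ≈ 1500, shell ≈ 500.

mergesort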